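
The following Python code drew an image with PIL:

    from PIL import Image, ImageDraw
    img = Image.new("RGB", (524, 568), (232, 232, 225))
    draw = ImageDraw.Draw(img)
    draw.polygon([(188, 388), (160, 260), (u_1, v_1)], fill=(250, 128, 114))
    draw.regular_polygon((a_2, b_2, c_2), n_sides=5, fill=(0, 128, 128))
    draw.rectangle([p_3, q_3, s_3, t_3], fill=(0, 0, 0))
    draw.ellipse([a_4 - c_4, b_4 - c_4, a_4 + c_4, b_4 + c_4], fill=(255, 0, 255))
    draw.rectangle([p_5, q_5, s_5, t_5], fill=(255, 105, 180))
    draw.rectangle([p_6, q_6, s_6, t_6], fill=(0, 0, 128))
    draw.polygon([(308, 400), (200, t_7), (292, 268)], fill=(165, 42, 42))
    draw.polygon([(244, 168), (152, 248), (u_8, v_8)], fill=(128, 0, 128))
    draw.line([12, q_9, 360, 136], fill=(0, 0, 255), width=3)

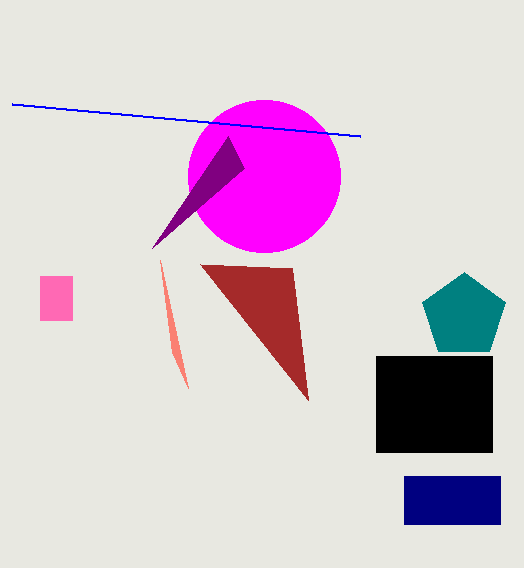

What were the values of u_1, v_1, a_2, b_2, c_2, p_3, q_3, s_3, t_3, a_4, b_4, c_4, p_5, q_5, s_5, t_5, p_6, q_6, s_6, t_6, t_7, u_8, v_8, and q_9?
u_1 = 172; v_1 = 352; a_2 = 464; b_2 = 316; c_2 = 44; p_3 = 376; q_3 = 356; s_3 = 492; t_3 = 452; a_4 = 264; b_4 = 176; c_4 = 76; p_5 = 40; q_5 = 276; s_5 = 72; t_5 = 320; p_6 = 404; q_6 = 476; s_6 = 500; t_6 = 524; t_7 = 264; u_8 = 228; v_8 = 136; q_9 = 104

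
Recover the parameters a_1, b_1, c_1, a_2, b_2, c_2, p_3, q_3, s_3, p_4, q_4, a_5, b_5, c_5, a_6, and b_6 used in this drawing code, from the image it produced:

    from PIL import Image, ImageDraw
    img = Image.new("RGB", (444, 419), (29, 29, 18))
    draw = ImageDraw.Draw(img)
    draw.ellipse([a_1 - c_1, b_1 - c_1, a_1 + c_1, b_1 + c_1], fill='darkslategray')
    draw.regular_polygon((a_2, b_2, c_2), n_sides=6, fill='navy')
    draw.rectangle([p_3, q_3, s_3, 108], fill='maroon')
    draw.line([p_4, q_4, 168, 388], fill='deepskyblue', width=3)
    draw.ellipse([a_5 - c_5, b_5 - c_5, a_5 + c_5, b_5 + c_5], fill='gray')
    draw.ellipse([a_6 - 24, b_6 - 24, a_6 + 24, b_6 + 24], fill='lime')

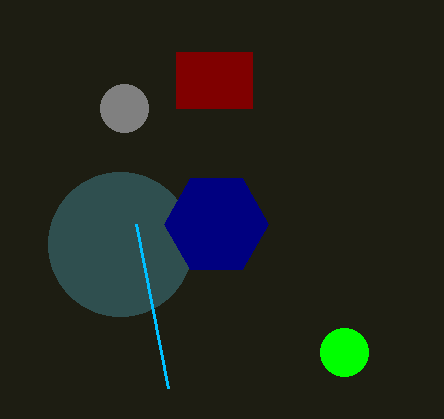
a_1 = 120
b_1 = 244
c_1 = 72
a_2 = 216
b_2 = 224
c_2 = 52
p_3 = 176
q_3 = 52
s_3 = 252
p_4 = 136
q_4 = 224
a_5 = 124
b_5 = 108
c_5 = 24
a_6 = 344
b_6 = 352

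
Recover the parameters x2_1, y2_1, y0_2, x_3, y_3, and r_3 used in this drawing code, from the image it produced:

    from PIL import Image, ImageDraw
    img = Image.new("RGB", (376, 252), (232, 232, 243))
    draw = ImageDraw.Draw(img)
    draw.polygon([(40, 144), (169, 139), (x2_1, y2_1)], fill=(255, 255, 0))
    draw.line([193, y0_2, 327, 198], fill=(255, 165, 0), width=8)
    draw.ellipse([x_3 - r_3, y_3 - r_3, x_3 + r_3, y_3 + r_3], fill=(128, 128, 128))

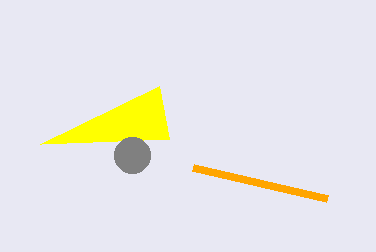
x2_1 = 159
y2_1 = 86
y0_2 = 167
x_3 = 132
y_3 = 155
r_3 = 18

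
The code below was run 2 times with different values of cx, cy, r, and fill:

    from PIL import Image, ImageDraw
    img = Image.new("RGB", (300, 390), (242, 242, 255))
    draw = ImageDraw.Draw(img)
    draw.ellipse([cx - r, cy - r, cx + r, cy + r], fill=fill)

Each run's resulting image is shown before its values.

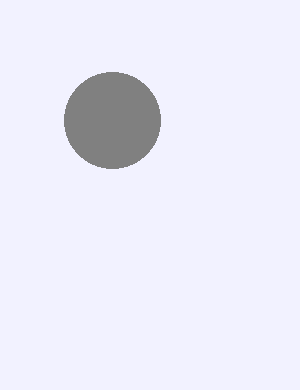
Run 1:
cx = 112, cy = 120, r = 48, fill = 'gray'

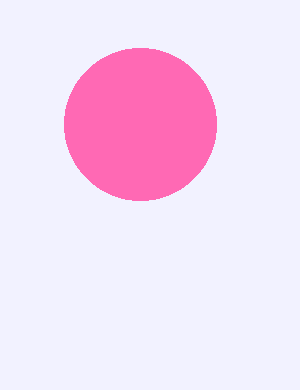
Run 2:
cx = 140, cy = 124, r = 76, fill = 'hotpink'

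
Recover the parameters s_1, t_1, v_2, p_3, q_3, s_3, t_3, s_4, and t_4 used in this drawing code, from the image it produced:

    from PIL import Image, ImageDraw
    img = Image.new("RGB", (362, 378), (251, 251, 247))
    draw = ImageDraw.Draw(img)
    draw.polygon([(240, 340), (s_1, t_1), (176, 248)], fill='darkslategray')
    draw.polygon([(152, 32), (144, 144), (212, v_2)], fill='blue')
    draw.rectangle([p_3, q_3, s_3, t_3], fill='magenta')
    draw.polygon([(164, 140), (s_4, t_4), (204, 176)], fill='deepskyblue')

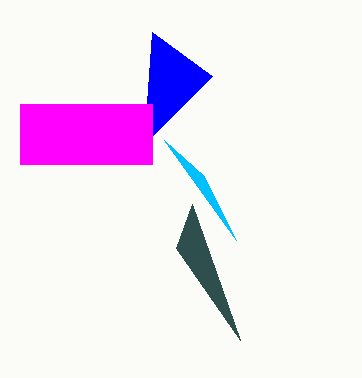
s_1 = 192
t_1 = 204
v_2 = 76
p_3 = 20
q_3 = 104
s_3 = 152
t_3 = 164
s_4 = 236
t_4 = 240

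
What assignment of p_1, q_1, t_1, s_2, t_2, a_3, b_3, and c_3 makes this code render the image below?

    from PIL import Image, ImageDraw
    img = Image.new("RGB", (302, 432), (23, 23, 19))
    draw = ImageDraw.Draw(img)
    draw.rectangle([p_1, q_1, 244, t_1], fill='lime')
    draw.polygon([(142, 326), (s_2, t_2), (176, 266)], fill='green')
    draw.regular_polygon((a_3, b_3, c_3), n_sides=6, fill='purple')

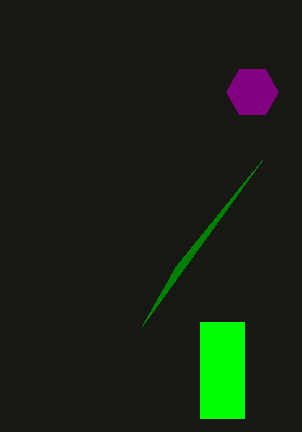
p_1 = 200; q_1 = 322; t_1 = 418; s_2 = 262; t_2 = 160; a_3 = 252; b_3 = 92; c_3 = 26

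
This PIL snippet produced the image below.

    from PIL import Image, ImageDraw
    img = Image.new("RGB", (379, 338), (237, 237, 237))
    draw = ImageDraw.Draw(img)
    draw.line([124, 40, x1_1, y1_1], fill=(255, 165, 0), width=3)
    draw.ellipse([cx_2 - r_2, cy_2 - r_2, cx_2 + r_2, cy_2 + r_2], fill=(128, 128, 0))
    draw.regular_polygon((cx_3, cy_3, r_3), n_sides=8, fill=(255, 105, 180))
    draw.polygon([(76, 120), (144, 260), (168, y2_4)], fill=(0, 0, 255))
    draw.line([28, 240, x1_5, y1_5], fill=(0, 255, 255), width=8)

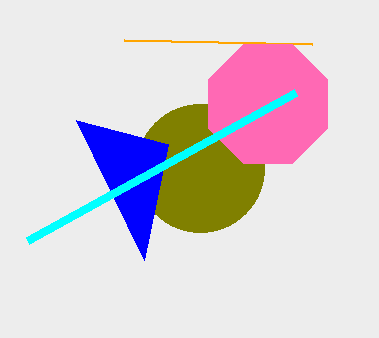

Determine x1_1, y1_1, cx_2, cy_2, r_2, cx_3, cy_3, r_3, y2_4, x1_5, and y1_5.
x1_1 = 312, y1_1 = 44, cx_2 = 200, cy_2 = 168, r_2 = 64, cx_3 = 268, cy_3 = 104, r_3 = 64, y2_4 = 144, x1_5 = 296, y1_5 = 92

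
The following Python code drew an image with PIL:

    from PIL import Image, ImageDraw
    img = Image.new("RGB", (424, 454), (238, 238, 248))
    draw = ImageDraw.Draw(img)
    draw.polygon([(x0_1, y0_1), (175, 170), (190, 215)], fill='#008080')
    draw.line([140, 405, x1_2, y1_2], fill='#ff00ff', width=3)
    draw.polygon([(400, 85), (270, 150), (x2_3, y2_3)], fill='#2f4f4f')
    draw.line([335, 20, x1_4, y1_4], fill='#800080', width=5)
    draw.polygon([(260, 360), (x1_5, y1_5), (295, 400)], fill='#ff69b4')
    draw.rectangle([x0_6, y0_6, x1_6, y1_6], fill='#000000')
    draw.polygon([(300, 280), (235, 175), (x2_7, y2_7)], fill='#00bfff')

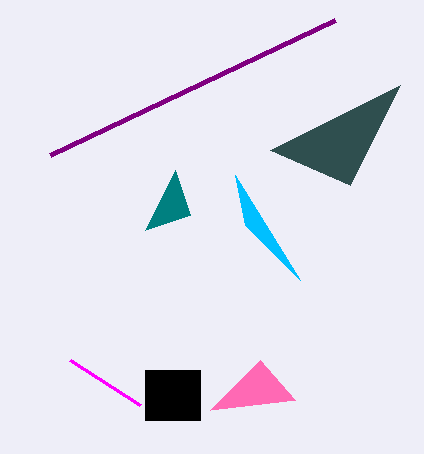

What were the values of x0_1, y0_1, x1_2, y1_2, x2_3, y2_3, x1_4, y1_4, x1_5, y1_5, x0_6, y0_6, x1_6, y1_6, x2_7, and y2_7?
x0_1 = 145, y0_1 = 230, x1_2 = 70, y1_2 = 360, x2_3 = 350, y2_3 = 185, x1_4 = 50, y1_4 = 155, x1_5 = 210, y1_5 = 410, x0_6 = 145, y0_6 = 370, x1_6 = 200, y1_6 = 420, x2_7 = 245, y2_7 = 225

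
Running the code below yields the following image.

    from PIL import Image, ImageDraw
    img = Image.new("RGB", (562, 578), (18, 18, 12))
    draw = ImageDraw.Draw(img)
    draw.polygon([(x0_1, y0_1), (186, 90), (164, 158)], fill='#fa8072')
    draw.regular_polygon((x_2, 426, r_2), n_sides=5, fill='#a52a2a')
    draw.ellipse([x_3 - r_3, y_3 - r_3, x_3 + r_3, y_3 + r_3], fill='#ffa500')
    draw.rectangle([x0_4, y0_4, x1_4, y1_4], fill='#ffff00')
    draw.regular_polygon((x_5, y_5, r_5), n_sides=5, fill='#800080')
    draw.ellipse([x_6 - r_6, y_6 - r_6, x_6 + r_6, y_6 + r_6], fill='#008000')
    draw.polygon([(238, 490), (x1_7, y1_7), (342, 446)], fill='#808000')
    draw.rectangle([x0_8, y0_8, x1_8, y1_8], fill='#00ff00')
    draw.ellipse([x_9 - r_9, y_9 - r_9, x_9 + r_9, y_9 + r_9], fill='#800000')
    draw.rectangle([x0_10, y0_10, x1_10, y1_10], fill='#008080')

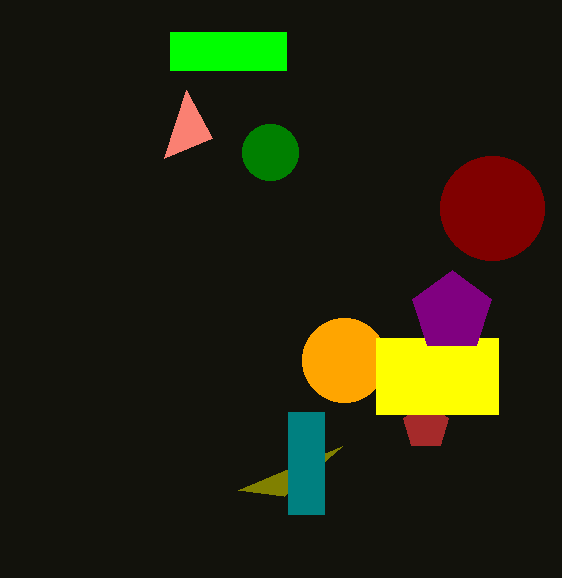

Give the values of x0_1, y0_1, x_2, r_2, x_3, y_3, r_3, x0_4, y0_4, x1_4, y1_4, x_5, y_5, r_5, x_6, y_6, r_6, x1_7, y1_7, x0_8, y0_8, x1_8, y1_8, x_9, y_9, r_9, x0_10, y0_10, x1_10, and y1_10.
x0_1 = 212
y0_1 = 138
x_2 = 426
r_2 = 24
x_3 = 344
y_3 = 360
r_3 = 42
x0_4 = 376
y0_4 = 338
x1_4 = 498
y1_4 = 414
x_5 = 452
y_5 = 312
r_5 = 42
x_6 = 270
y_6 = 152
r_6 = 28
x1_7 = 284
y1_7 = 496
x0_8 = 170
y0_8 = 32
x1_8 = 286
y1_8 = 70
x_9 = 492
y_9 = 208
r_9 = 52
x0_10 = 288
y0_10 = 412
x1_10 = 324
y1_10 = 514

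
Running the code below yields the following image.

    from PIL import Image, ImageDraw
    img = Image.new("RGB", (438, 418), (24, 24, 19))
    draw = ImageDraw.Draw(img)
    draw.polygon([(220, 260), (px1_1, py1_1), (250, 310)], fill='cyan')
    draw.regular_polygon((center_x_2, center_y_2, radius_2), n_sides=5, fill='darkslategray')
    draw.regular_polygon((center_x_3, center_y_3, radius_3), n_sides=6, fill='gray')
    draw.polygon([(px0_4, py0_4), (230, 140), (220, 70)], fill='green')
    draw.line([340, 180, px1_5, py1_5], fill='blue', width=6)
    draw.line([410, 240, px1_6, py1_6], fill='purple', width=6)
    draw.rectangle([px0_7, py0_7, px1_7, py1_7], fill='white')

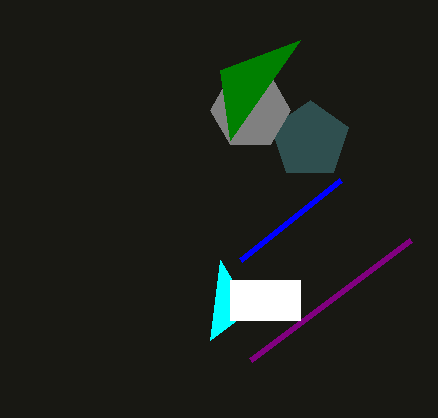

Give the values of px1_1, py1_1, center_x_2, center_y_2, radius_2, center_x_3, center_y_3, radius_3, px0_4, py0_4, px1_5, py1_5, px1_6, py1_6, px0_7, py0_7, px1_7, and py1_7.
px1_1 = 210
py1_1 = 340
center_x_2 = 310
center_y_2 = 140
radius_2 = 40
center_x_3 = 250
center_y_3 = 110
radius_3 = 40
px0_4 = 300
py0_4 = 40
px1_5 = 240
py1_5 = 260
px1_6 = 250
py1_6 = 360
px0_7 = 230
py0_7 = 280
px1_7 = 300
py1_7 = 320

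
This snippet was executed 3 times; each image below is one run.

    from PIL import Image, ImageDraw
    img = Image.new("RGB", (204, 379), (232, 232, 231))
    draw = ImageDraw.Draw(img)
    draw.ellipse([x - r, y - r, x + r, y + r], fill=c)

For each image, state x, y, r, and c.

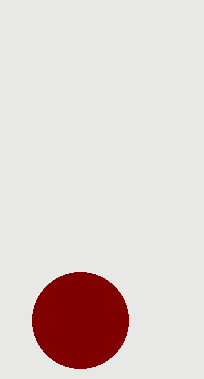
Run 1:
x = 80, y = 320, r = 48, c = 'maroon'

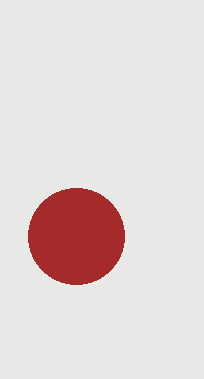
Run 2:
x = 76, y = 236, r = 48, c = 'brown'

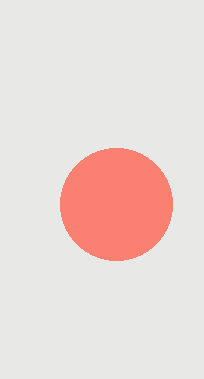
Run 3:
x = 116; y = 204; r = 56; c = 'salmon'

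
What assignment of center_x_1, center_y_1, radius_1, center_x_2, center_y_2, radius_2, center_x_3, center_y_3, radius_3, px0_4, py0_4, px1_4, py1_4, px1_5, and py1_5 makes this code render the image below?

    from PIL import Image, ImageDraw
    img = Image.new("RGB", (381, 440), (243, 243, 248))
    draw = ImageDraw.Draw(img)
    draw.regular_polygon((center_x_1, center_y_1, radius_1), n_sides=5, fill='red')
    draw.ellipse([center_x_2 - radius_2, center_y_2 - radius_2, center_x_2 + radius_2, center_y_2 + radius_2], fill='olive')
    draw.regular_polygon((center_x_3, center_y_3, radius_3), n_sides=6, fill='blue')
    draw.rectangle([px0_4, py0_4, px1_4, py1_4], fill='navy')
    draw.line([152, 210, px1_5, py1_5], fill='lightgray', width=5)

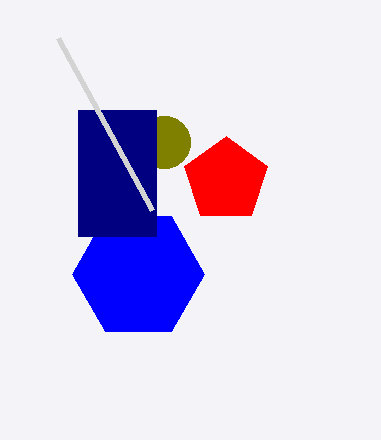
center_x_1 = 226
center_y_1 = 180
radius_1 = 44
center_x_2 = 164
center_y_2 = 142
radius_2 = 26
center_x_3 = 138
center_y_3 = 274
radius_3 = 66
px0_4 = 78
py0_4 = 110
px1_4 = 156
py1_4 = 236
px1_5 = 58
py1_5 = 38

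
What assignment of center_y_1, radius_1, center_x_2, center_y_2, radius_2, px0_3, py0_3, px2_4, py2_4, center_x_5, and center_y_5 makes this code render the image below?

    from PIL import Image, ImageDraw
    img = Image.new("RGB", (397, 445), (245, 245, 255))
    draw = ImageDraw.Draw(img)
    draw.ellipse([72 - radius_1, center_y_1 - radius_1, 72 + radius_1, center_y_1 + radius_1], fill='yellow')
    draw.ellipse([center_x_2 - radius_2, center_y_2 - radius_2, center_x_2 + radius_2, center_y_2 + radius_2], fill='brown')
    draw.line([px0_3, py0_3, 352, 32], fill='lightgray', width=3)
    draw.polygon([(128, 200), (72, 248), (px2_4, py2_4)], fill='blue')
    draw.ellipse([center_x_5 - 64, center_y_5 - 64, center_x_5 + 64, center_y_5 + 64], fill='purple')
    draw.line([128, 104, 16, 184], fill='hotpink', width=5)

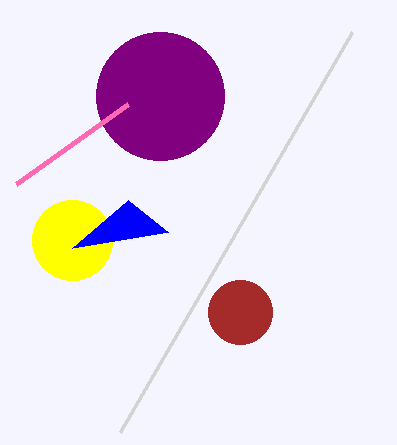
center_y_1 = 240
radius_1 = 40
center_x_2 = 240
center_y_2 = 312
radius_2 = 32
px0_3 = 120
py0_3 = 432
px2_4 = 168
py2_4 = 232
center_x_5 = 160
center_y_5 = 96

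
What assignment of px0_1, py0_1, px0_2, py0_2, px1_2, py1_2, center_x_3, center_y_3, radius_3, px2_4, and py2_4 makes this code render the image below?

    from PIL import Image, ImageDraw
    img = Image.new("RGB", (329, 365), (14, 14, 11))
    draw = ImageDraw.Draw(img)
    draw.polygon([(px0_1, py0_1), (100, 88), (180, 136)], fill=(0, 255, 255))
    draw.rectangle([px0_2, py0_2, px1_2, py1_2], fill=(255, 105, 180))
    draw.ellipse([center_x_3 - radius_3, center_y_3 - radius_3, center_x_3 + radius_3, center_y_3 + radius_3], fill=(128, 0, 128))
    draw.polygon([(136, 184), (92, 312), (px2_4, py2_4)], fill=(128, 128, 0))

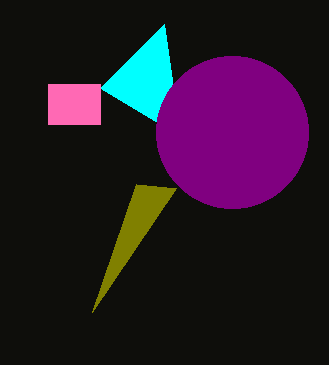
px0_1 = 164; py0_1 = 24; px0_2 = 48; py0_2 = 84; px1_2 = 100; py1_2 = 124; center_x_3 = 232; center_y_3 = 132; radius_3 = 76; px2_4 = 176; py2_4 = 188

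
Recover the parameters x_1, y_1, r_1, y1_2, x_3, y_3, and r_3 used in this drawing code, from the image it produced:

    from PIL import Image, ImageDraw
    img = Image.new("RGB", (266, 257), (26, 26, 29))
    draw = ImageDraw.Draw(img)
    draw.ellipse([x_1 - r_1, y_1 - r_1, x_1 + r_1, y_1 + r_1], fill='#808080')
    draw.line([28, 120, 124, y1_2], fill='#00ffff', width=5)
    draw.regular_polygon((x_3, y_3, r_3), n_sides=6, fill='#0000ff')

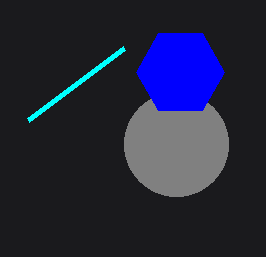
x_1 = 176, y_1 = 144, r_1 = 52, y1_2 = 48, x_3 = 180, y_3 = 72, r_3 = 44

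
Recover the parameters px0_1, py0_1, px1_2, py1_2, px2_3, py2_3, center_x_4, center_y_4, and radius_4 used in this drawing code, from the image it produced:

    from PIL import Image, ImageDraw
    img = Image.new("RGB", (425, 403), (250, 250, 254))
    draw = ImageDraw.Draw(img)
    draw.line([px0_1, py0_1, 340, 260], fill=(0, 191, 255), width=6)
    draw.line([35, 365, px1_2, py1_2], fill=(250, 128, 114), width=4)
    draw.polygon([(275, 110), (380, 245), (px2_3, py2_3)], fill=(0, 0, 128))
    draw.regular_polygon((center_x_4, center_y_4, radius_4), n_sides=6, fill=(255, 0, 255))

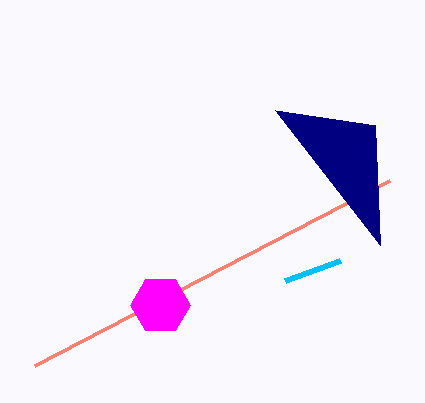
px0_1 = 285
py0_1 = 280
px1_2 = 390
py1_2 = 180
px2_3 = 375
py2_3 = 125
center_x_4 = 160
center_y_4 = 305
radius_4 = 30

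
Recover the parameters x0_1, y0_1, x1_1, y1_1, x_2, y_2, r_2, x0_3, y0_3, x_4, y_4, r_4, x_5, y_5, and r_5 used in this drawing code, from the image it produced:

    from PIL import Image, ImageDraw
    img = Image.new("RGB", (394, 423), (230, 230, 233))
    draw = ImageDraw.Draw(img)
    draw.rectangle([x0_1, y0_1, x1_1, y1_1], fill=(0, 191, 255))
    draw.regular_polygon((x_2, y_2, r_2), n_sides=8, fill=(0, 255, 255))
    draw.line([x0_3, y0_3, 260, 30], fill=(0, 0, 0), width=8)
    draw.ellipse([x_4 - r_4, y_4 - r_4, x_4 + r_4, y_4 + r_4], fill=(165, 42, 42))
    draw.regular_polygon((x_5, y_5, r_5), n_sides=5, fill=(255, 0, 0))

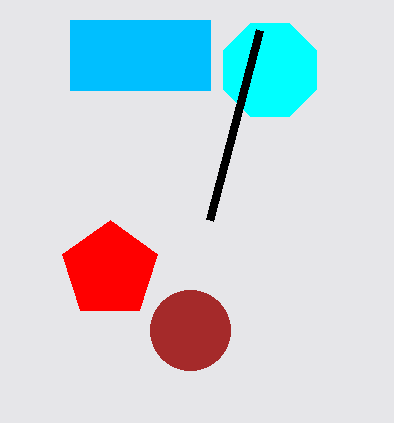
x0_1 = 70
y0_1 = 20
x1_1 = 210
y1_1 = 90
x_2 = 270
y_2 = 70
r_2 = 50
x0_3 = 210
y0_3 = 220
x_4 = 190
y_4 = 330
r_4 = 40
x_5 = 110
y_5 = 270
r_5 = 50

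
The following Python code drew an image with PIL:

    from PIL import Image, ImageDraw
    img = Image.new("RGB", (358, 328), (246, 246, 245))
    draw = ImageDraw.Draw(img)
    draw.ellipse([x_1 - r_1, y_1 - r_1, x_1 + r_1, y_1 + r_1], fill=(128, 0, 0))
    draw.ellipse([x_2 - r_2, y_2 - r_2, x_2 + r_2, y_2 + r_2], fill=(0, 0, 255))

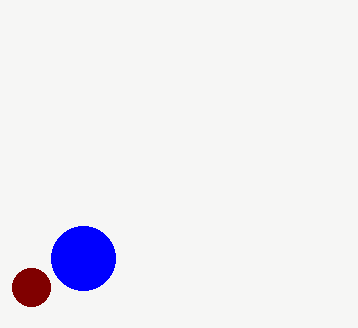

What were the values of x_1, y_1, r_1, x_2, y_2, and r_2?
x_1 = 31, y_1 = 287, r_1 = 19, x_2 = 83, y_2 = 258, r_2 = 32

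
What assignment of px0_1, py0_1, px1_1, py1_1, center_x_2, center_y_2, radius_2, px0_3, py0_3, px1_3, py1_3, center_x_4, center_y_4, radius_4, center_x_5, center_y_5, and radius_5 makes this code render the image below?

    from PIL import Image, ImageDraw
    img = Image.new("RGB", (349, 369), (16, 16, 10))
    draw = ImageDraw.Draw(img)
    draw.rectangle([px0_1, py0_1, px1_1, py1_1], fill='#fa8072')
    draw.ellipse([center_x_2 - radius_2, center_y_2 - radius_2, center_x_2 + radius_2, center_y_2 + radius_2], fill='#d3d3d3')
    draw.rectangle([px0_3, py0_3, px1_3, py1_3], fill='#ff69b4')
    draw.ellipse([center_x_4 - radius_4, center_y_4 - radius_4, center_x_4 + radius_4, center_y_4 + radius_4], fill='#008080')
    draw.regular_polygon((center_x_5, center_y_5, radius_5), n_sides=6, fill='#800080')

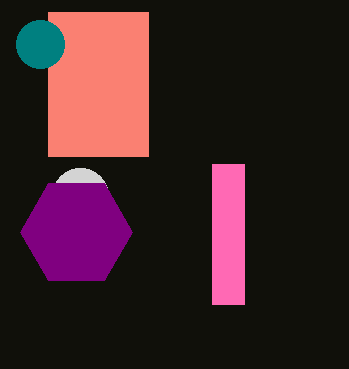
px0_1 = 48; py0_1 = 12; px1_1 = 148; py1_1 = 156; center_x_2 = 80; center_y_2 = 196; radius_2 = 28; px0_3 = 212; py0_3 = 164; px1_3 = 244; py1_3 = 304; center_x_4 = 40; center_y_4 = 44; radius_4 = 24; center_x_5 = 76; center_y_5 = 232; radius_5 = 56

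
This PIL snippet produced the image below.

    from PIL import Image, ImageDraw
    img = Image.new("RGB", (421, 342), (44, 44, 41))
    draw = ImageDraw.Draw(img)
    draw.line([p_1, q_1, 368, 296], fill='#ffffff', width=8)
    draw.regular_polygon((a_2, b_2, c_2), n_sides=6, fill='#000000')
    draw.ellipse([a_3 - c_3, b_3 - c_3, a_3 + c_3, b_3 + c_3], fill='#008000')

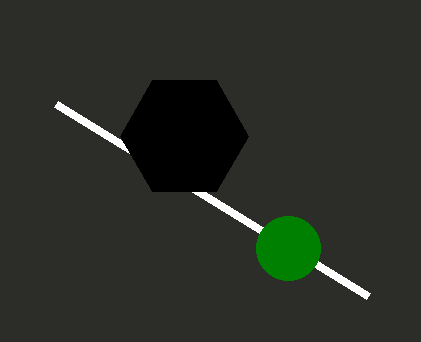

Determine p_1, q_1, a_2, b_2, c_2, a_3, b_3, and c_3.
p_1 = 56, q_1 = 104, a_2 = 184, b_2 = 136, c_2 = 64, a_3 = 288, b_3 = 248, c_3 = 32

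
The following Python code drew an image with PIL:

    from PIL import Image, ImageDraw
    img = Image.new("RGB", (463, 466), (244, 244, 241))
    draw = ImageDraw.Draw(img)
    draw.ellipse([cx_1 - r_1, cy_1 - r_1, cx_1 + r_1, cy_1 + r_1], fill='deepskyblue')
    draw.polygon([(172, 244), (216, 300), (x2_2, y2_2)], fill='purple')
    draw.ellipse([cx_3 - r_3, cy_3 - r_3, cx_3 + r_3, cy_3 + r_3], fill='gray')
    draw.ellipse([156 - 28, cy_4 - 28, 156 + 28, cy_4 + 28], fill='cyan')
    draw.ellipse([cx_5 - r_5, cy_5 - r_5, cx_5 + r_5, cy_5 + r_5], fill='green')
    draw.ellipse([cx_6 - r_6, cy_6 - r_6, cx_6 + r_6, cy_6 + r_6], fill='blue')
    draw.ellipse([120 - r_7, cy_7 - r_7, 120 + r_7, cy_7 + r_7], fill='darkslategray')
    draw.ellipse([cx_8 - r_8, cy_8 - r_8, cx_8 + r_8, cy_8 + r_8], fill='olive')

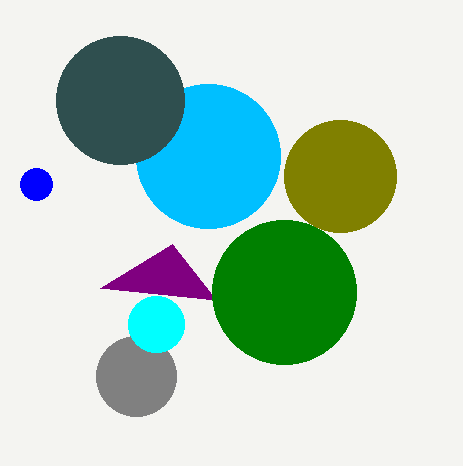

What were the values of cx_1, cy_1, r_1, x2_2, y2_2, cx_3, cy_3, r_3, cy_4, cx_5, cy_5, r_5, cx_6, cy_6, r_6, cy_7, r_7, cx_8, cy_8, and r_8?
cx_1 = 208; cy_1 = 156; r_1 = 72; x2_2 = 100; y2_2 = 288; cx_3 = 136; cy_3 = 376; r_3 = 40; cy_4 = 324; cx_5 = 284; cy_5 = 292; r_5 = 72; cx_6 = 36; cy_6 = 184; r_6 = 16; cy_7 = 100; r_7 = 64; cx_8 = 340; cy_8 = 176; r_8 = 56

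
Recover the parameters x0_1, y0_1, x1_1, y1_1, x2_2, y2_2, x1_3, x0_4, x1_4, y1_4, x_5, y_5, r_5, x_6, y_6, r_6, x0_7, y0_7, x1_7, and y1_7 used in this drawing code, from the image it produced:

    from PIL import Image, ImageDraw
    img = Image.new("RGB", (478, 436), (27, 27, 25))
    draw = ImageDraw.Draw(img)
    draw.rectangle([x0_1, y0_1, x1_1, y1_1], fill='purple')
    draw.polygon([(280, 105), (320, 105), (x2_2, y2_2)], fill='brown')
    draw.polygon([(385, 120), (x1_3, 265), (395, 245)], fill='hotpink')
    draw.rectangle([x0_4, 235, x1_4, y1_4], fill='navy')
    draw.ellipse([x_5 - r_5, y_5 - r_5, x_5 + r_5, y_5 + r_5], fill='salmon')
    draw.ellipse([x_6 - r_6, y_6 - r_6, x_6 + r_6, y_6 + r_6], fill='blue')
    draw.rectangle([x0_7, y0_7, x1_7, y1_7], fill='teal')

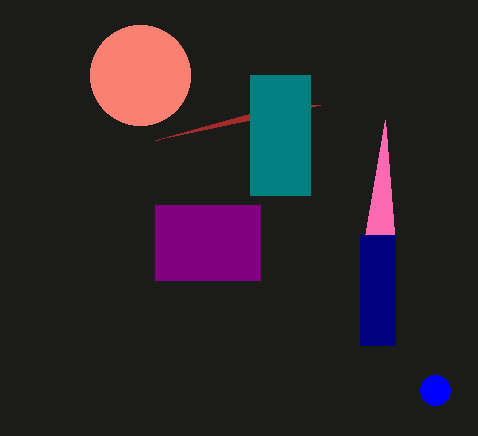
x0_1 = 155
y0_1 = 205
x1_1 = 260
y1_1 = 280
x2_2 = 155
y2_2 = 140
x1_3 = 360
x0_4 = 360
x1_4 = 395
y1_4 = 345
x_5 = 140
y_5 = 75
r_5 = 50
x_6 = 435
y_6 = 390
r_6 = 15
x0_7 = 250
y0_7 = 75
x1_7 = 310
y1_7 = 195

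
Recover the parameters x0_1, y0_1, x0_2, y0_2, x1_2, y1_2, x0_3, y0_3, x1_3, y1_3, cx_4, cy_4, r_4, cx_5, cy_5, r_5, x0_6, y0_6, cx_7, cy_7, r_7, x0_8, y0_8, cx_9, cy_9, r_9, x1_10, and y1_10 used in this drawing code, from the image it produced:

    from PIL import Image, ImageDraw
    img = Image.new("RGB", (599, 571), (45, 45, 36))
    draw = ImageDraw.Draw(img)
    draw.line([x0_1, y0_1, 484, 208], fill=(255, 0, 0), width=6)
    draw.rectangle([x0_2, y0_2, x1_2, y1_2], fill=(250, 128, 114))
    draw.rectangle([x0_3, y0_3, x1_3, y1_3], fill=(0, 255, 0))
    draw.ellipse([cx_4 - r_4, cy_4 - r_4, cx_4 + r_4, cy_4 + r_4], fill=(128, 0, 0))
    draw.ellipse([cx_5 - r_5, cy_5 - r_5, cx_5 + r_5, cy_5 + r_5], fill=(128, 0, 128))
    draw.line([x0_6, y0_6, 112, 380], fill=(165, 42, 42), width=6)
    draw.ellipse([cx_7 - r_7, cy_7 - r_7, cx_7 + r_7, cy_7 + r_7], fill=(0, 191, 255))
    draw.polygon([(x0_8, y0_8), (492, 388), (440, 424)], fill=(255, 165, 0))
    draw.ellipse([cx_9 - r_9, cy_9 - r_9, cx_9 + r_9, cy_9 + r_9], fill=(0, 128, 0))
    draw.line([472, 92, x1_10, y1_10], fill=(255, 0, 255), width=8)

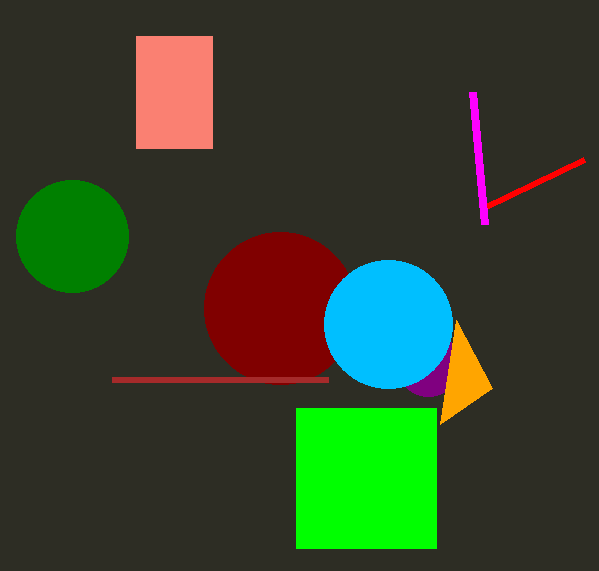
x0_1 = 584; y0_1 = 160; x0_2 = 136; y0_2 = 36; x1_2 = 212; y1_2 = 148; x0_3 = 296; y0_3 = 408; x1_3 = 436; y1_3 = 548; cx_4 = 280; cy_4 = 308; r_4 = 76; cx_5 = 428; cy_5 = 364; r_5 = 32; x0_6 = 328; y0_6 = 380; cx_7 = 388; cy_7 = 324; r_7 = 64; x0_8 = 456; y0_8 = 320; cx_9 = 72; cy_9 = 236; r_9 = 56; x1_10 = 484; y1_10 = 224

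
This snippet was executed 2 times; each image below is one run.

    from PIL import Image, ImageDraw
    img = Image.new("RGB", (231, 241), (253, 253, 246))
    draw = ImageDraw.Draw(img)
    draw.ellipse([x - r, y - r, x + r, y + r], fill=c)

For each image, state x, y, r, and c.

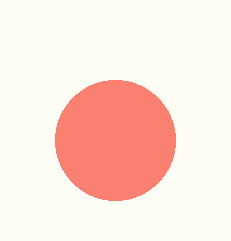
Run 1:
x = 115
y = 140
r = 60
c = 'salmon'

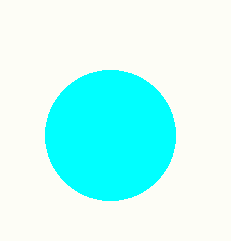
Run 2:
x = 110, y = 135, r = 65, c = 'cyan'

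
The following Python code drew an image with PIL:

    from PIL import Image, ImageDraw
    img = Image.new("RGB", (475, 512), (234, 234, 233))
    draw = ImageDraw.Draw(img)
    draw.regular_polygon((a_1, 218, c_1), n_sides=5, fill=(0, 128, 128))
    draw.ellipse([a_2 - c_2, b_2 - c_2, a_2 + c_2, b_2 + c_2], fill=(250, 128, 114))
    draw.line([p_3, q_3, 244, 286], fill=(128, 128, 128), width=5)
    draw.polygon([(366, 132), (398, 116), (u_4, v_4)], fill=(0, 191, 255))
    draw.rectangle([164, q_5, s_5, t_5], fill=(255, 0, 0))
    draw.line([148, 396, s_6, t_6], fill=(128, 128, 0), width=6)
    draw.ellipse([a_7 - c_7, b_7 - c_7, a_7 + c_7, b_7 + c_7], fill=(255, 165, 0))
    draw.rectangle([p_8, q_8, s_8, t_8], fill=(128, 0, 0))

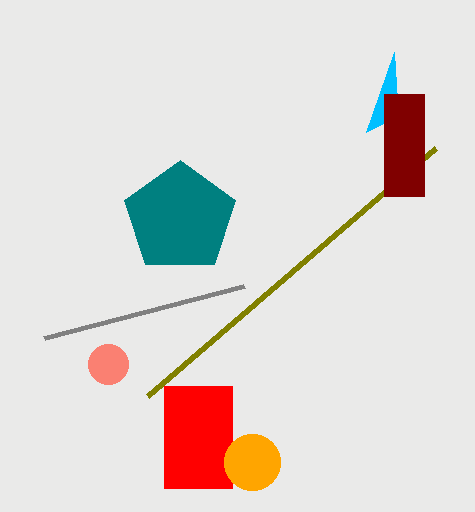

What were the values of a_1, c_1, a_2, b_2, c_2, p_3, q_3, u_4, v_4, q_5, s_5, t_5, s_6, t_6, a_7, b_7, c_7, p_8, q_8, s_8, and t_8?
a_1 = 180
c_1 = 58
a_2 = 108
b_2 = 364
c_2 = 20
p_3 = 44
q_3 = 338
u_4 = 394
v_4 = 52
q_5 = 386
s_5 = 232
t_5 = 488
s_6 = 436
t_6 = 148
a_7 = 252
b_7 = 462
c_7 = 28
p_8 = 384
q_8 = 94
s_8 = 424
t_8 = 196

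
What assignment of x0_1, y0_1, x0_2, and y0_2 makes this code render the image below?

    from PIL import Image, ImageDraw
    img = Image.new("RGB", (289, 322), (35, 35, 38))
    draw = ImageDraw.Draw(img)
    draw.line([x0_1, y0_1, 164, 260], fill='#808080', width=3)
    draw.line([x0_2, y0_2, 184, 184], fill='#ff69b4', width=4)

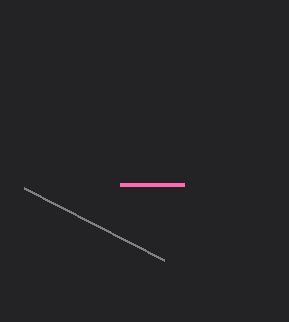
x0_1 = 24
y0_1 = 188
x0_2 = 120
y0_2 = 184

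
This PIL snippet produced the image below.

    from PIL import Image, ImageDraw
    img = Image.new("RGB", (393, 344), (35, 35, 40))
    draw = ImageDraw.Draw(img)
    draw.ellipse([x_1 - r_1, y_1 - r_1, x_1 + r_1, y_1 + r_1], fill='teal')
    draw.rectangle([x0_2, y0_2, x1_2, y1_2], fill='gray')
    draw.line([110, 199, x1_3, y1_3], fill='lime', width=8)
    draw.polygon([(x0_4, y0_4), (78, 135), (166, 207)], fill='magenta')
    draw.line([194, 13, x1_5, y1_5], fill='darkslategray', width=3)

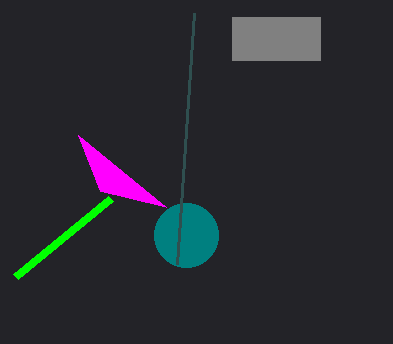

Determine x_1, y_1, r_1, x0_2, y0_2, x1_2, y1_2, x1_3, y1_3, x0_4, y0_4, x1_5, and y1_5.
x_1 = 186; y_1 = 235; r_1 = 32; x0_2 = 232; y0_2 = 17; x1_2 = 320; y1_2 = 60; x1_3 = 15; y1_3 = 277; x0_4 = 100; y0_4 = 191; x1_5 = 177; y1_5 = 264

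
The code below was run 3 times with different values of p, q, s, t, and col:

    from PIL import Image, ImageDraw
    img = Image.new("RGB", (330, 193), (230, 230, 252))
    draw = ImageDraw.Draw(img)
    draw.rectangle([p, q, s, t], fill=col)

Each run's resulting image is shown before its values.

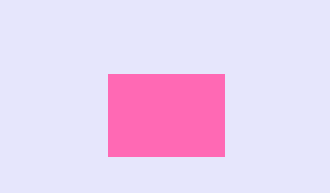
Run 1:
p = 108; q = 74; s = 224; t = 156; col = 'hotpink'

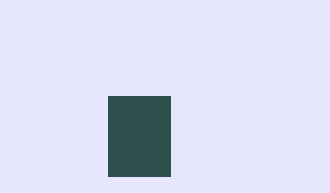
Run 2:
p = 108
q = 96
s = 170
t = 176
col = 'darkslategray'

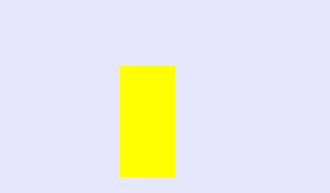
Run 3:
p = 120; q = 66; s = 174; t = 176; col = 'yellow'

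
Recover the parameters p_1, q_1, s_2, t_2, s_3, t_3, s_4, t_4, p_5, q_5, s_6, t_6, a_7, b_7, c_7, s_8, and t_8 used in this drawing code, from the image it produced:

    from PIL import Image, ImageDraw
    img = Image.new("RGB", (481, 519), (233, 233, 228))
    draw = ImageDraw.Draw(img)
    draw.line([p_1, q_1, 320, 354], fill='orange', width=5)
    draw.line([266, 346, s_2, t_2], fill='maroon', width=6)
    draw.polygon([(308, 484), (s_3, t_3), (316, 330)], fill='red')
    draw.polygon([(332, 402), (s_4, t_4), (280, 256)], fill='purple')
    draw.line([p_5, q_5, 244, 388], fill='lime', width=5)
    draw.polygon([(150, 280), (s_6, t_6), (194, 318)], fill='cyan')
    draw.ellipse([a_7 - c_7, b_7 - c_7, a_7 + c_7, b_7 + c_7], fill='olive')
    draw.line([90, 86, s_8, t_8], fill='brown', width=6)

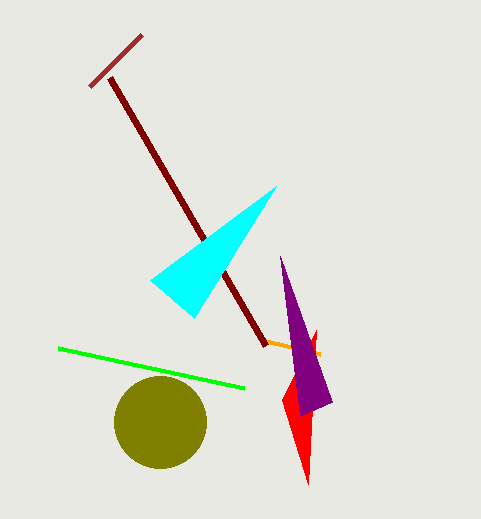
p_1 = 262
q_1 = 340
s_2 = 110
t_2 = 78
s_3 = 282
t_3 = 400
s_4 = 300
t_4 = 416
p_5 = 58
q_5 = 348
s_6 = 276
t_6 = 186
a_7 = 160
b_7 = 422
c_7 = 46
s_8 = 142
t_8 = 34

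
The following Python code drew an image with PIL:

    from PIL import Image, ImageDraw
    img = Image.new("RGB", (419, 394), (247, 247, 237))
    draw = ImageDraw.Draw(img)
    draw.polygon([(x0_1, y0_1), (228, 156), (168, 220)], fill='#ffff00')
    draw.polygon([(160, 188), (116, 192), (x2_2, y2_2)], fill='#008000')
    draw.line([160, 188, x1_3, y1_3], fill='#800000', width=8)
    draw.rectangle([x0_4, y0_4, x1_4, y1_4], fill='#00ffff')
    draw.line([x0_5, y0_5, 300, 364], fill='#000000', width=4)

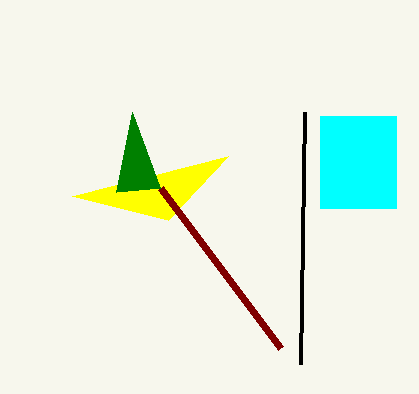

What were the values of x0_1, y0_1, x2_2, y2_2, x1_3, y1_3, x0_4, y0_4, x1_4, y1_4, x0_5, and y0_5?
x0_1 = 72; y0_1 = 196; x2_2 = 132; y2_2 = 112; x1_3 = 280; y1_3 = 348; x0_4 = 320; y0_4 = 116; x1_4 = 396; y1_4 = 208; x0_5 = 304; y0_5 = 112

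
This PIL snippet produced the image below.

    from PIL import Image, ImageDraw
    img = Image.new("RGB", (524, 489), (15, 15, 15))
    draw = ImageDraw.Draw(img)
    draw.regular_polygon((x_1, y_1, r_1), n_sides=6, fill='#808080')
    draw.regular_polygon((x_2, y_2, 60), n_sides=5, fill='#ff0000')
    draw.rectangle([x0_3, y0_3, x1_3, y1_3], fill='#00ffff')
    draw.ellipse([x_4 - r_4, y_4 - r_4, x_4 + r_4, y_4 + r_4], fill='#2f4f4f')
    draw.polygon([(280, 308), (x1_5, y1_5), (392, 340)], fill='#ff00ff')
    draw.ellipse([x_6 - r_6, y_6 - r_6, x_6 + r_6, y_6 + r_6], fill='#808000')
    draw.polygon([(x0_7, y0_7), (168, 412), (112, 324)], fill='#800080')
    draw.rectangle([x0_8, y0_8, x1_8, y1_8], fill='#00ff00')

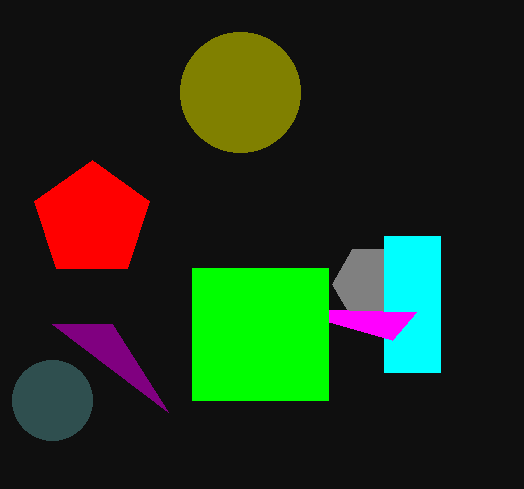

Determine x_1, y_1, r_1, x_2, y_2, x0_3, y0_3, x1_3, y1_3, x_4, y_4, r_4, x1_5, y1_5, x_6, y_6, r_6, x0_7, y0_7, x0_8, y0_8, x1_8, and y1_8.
x_1 = 372
y_1 = 284
r_1 = 40
x_2 = 92
y_2 = 220
x0_3 = 384
y0_3 = 236
x1_3 = 440
y1_3 = 372
x_4 = 52
y_4 = 400
r_4 = 40
x1_5 = 416
y1_5 = 312
x_6 = 240
y_6 = 92
r_6 = 60
x0_7 = 52
y0_7 = 324
x0_8 = 192
y0_8 = 268
x1_8 = 328
y1_8 = 400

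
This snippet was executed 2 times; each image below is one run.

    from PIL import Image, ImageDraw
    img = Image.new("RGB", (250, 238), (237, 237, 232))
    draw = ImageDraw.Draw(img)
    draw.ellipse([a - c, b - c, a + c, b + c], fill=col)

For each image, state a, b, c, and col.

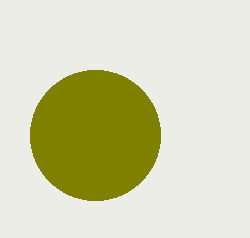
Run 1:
a = 95, b = 135, c = 65, col = 'olive'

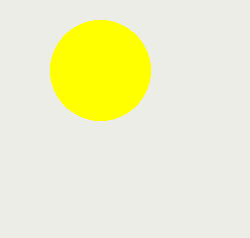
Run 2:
a = 100; b = 70; c = 50; col = 'yellow'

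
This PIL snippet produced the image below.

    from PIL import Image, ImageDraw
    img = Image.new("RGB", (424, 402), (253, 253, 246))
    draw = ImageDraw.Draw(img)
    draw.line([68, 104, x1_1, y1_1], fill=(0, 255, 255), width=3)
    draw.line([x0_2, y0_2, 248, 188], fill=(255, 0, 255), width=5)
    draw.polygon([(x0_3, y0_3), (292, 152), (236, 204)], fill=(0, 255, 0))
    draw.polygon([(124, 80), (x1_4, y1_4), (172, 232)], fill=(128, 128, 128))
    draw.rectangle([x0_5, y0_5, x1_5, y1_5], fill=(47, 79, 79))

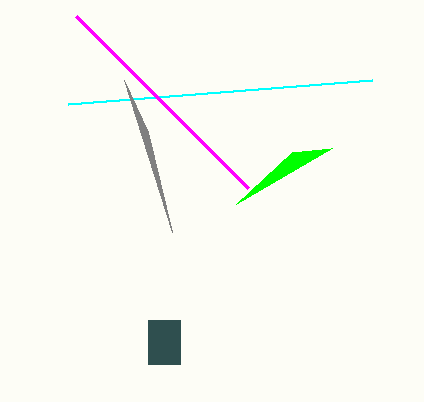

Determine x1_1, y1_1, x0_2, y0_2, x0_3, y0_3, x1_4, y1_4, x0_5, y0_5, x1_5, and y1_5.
x1_1 = 372
y1_1 = 80
x0_2 = 76
y0_2 = 16
x0_3 = 332
y0_3 = 148
x1_4 = 148
y1_4 = 132
x0_5 = 148
y0_5 = 320
x1_5 = 180
y1_5 = 364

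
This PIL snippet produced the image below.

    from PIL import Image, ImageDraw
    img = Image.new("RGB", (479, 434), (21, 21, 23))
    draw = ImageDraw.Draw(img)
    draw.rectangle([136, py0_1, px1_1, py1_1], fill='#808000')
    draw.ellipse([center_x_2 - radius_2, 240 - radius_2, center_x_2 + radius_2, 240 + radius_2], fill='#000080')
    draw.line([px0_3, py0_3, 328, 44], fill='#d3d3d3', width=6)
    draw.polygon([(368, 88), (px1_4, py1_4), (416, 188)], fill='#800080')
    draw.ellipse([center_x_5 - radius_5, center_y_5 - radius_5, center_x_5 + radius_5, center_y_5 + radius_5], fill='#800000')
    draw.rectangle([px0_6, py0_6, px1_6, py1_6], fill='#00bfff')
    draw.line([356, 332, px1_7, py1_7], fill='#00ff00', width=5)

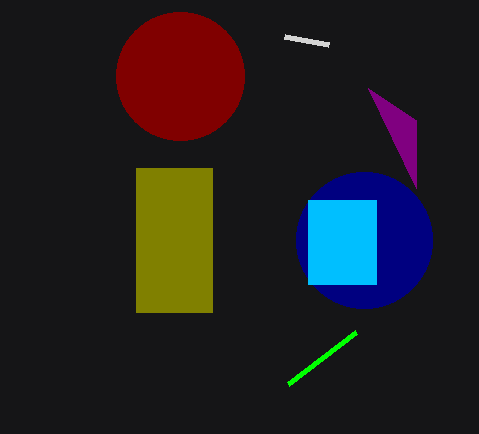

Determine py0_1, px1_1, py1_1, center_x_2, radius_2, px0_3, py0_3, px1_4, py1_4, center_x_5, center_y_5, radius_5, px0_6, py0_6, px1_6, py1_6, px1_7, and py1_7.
py0_1 = 168
px1_1 = 212
py1_1 = 312
center_x_2 = 364
radius_2 = 68
px0_3 = 284
py0_3 = 36
px1_4 = 416
py1_4 = 120
center_x_5 = 180
center_y_5 = 76
radius_5 = 64
px0_6 = 308
py0_6 = 200
px1_6 = 376
py1_6 = 284
px1_7 = 288
py1_7 = 384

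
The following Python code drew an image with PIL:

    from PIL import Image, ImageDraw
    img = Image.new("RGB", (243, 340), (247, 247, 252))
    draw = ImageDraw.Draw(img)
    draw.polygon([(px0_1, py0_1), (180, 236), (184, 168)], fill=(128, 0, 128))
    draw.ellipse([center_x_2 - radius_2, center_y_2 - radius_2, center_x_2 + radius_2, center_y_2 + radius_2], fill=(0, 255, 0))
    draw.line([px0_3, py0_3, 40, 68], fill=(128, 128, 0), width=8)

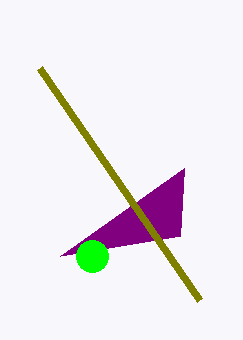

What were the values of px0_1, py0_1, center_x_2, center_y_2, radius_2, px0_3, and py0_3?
px0_1 = 60
py0_1 = 256
center_x_2 = 92
center_y_2 = 256
radius_2 = 16
px0_3 = 200
py0_3 = 300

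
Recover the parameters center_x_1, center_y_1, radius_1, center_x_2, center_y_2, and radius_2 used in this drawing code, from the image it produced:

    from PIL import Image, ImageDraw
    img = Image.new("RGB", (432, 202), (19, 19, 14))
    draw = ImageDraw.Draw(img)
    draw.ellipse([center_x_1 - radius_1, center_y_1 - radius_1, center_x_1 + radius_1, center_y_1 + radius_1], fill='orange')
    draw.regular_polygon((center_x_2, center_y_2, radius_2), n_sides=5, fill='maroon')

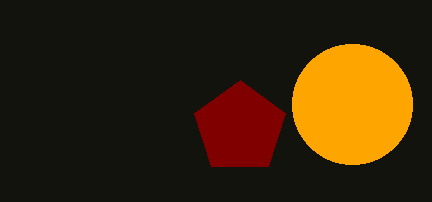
center_x_1 = 352; center_y_1 = 104; radius_1 = 60; center_x_2 = 240; center_y_2 = 128; radius_2 = 48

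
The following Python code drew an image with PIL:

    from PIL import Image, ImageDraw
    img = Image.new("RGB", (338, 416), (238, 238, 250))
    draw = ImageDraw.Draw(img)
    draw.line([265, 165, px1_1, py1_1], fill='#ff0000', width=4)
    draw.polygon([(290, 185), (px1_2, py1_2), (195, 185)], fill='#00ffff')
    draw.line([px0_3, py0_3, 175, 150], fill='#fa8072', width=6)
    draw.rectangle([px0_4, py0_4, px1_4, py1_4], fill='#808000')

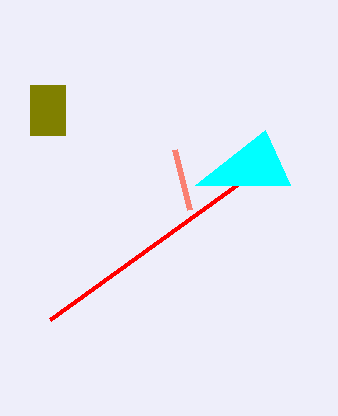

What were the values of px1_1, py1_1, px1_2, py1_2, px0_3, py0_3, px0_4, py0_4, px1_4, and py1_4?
px1_1 = 50, py1_1 = 320, px1_2 = 265, py1_2 = 130, px0_3 = 190, py0_3 = 210, px0_4 = 30, py0_4 = 85, px1_4 = 65, py1_4 = 135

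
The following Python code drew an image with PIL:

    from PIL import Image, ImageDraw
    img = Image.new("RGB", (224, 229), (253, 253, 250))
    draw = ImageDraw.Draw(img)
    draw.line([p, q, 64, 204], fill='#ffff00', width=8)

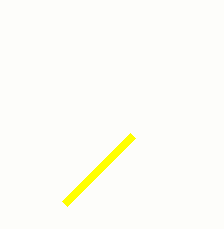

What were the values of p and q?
p = 132, q = 136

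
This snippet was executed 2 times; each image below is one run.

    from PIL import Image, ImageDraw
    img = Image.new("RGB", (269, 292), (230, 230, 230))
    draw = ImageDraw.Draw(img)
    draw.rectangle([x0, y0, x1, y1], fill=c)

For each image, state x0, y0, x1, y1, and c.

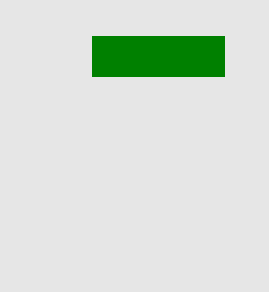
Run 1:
x0 = 92; y0 = 36; x1 = 224; y1 = 76; c = 'green'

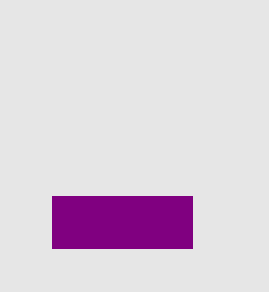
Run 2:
x0 = 52, y0 = 196, x1 = 192, y1 = 248, c = 'purple'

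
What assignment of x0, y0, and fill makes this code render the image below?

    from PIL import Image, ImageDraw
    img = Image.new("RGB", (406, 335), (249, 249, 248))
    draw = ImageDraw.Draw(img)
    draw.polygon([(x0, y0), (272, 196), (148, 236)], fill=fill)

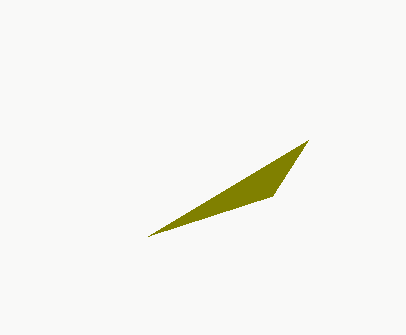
x0 = 308; y0 = 140; fill = 'olive'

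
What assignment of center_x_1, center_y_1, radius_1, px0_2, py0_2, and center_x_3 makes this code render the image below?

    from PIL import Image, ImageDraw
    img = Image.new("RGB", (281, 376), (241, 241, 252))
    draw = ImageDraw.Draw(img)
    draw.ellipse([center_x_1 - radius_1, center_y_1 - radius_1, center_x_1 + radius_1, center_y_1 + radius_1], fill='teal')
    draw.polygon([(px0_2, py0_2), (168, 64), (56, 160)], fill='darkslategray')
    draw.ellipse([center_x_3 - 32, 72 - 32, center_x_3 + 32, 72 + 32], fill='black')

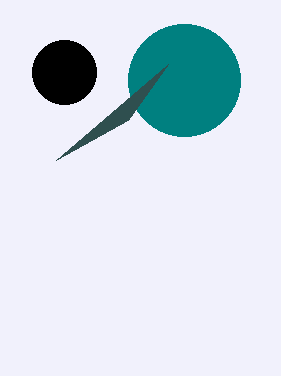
center_x_1 = 184; center_y_1 = 80; radius_1 = 56; px0_2 = 128; py0_2 = 120; center_x_3 = 64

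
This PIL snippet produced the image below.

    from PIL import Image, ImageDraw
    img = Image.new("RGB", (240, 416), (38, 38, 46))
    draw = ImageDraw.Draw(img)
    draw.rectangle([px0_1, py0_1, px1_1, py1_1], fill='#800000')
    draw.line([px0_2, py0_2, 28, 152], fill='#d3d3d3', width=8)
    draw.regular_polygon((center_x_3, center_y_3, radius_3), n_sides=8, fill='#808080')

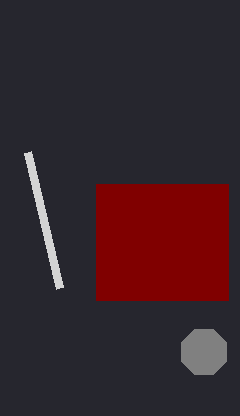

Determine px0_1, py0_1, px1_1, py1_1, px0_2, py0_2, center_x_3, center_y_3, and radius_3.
px0_1 = 96; py0_1 = 184; px1_1 = 228; py1_1 = 300; px0_2 = 60; py0_2 = 288; center_x_3 = 204; center_y_3 = 352; radius_3 = 24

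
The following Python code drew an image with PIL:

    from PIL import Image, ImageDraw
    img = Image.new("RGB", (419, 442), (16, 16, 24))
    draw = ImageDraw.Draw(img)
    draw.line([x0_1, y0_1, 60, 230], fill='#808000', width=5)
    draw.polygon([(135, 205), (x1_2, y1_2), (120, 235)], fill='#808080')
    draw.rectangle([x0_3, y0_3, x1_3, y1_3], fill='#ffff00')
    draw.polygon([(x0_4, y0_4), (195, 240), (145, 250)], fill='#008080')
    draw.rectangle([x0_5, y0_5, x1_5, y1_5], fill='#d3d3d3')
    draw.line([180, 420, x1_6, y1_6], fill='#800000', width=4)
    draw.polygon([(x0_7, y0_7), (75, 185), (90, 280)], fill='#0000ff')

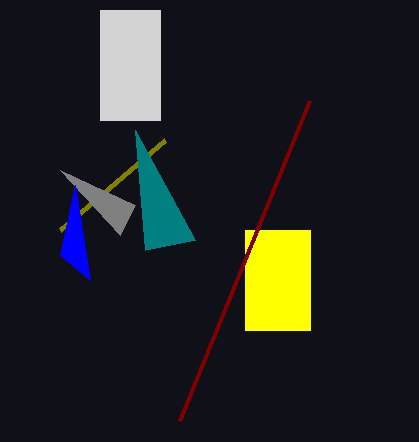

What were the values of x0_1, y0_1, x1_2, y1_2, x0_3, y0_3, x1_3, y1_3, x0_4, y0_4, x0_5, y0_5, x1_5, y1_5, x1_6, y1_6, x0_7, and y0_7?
x0_1 = 165
y0_1 = 140
x1_2 = 60
y1_2 = 170
x0_3 = 245
y0_3 = 230
x1_3 = 310
y1_3 = 330
x0_4 = 135
y0_4 = 130
x0_5 = 100
y0_5 = 10
x1_5 = 160
y1_5 = 120
x1_6 = 310
y1_6 = 100
x0_7 = 60
y0_7 = 255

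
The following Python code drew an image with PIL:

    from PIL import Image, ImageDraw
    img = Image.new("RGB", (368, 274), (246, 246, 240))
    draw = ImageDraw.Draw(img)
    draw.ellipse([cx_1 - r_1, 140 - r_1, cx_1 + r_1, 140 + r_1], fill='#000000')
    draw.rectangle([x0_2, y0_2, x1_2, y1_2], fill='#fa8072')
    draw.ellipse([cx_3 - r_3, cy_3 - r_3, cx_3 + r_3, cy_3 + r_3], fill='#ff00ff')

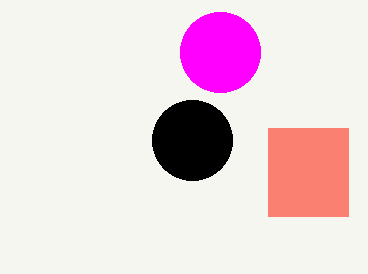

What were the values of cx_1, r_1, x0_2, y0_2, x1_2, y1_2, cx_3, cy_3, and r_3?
cx_1 = 192
r_1 = 40
x0_2 = 268
y0_2 = 128
x1_2 = 348
y1_2 = 216
cx_3 = 220
cy_3 = 52
r_3 = 40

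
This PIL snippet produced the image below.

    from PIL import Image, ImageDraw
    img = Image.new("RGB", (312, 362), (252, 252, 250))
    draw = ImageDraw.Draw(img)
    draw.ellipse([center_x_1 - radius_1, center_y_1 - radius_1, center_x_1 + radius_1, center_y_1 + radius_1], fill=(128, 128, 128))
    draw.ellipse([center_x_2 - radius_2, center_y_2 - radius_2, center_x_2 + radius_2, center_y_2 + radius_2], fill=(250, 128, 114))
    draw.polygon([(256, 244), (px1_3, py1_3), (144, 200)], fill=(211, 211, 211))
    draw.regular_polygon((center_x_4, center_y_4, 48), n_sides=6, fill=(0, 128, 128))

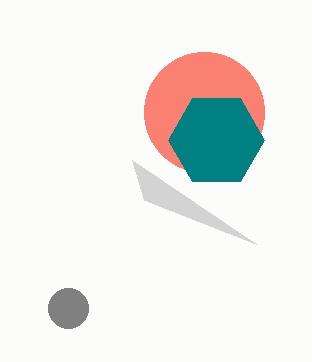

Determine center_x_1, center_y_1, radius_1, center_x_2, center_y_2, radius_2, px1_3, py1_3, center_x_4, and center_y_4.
center_x_1 = 68; center_y_1 = 308; radius_1 = 20; center_x_2 = 204; center_y_2 = 112; radius_2 = 60; px1_3 = 132; py1_3 = 160; center_x_4 = 216; center_y_4 = 140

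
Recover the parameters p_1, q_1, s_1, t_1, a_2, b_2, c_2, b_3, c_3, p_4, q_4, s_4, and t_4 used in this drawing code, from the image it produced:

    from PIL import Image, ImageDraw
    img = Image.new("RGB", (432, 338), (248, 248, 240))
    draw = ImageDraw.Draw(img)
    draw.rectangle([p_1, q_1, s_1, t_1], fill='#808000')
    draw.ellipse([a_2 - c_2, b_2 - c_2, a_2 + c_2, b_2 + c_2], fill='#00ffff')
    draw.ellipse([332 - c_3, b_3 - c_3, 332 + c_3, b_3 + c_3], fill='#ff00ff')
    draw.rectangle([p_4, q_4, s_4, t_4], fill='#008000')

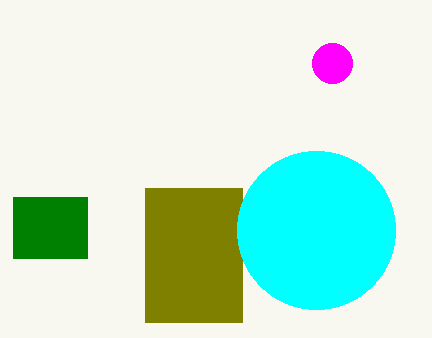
p_1 = 145; q_1 = 188; s_1 = 242; t_1 = 322; a_2 = 316; b_2 = 230; c_2 = 79; b_3 = 63; c_3 = 20; p_4 = 13; q_4 = 197; s_4 = 87; t_4 = 258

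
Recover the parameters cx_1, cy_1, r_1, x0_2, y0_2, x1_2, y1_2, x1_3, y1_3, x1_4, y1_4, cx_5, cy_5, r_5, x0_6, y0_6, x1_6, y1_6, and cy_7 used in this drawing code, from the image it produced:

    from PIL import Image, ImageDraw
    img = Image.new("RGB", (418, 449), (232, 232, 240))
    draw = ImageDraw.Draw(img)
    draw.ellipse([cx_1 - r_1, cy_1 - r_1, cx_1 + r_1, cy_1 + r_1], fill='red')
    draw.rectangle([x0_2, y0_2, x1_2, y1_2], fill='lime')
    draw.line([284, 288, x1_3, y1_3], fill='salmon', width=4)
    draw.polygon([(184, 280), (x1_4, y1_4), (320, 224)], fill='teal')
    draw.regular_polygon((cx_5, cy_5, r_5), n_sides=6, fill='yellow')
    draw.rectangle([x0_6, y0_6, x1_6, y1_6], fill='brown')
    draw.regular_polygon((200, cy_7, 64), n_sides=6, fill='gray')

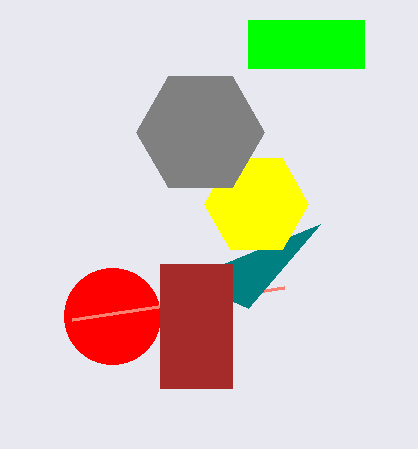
cx_1 = 112, cy_1 = 316, r_1 = 48, x0_2 = 248, y0_2 = 20, x1_2 = 364, y1_2 = 68, x1_3 = 72, y1_3 = 320, x1_4 = 248, y1_4 = 308, cx_5 = 256, cy_5 = 204, r_5 = 52, x0_6 = 160, y0_6 = 264, x1_6 = 232, y1_6 = 388, cy_7 = 132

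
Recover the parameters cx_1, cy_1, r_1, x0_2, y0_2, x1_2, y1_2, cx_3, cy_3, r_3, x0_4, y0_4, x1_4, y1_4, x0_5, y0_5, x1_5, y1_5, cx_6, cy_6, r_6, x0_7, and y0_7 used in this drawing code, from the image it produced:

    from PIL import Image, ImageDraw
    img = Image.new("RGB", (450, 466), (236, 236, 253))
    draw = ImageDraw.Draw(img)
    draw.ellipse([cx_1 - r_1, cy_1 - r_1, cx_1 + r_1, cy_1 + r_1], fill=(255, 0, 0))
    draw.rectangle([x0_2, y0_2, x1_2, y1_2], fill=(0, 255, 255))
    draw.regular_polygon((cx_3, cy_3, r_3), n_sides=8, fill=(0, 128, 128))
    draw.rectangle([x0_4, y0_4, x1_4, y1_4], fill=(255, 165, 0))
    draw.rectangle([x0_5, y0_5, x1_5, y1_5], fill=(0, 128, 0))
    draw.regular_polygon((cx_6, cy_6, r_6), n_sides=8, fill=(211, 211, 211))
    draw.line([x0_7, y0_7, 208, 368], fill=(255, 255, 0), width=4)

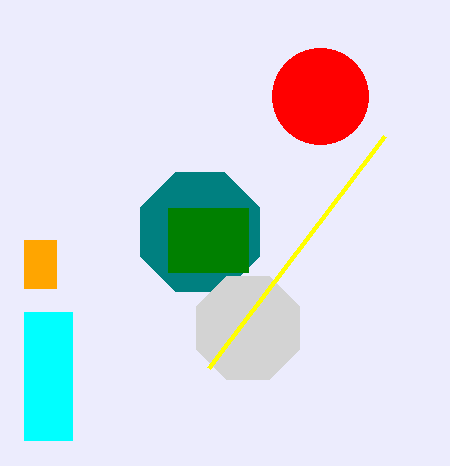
cx_1 = 320; cy_1 = 96; r_1 = 48; x0_2 = 24; y0_2 = 312; x1_2 = 72; y1_2 = 440; cx_3 = 200; cy_3 = 232; r_3 = 64; x0_4 = 24; y0_4 = 240; x1_4 = 56; y1_4 = 288; x0_5 = 168; y0_5 = 208; x1_5 = 248; y1_5 = 272; cx_6 = 248; cy_6 = 328; r_6 = 56; x0_7 = 384; y0_7 = 136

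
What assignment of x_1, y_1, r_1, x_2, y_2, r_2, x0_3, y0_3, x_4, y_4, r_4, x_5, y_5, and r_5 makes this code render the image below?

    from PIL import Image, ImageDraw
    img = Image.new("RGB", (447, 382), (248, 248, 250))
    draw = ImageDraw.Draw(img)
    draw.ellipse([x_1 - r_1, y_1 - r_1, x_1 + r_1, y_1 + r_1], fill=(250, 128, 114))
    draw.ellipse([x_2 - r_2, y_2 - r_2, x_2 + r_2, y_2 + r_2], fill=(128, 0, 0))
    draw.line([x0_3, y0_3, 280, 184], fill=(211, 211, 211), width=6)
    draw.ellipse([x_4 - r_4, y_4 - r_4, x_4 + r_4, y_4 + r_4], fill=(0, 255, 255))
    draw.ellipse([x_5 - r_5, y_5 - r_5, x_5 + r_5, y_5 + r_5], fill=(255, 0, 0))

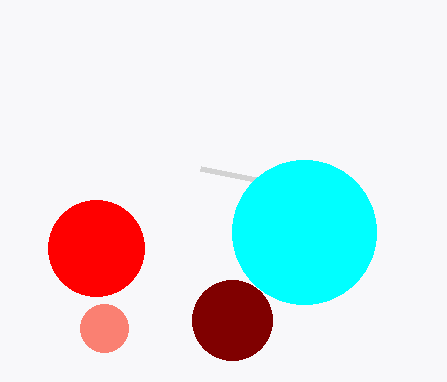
x_1 = 104; y_1 = 328; r_1 = 24; x_2 = 232; y_2 = 320; r_2 = 40; x0_3 = 200; y0_3 = 168; x_4 = 304; y_4 = 232; r_4 = 72; x_5 = 96; y_5 = 248; r_5 = 48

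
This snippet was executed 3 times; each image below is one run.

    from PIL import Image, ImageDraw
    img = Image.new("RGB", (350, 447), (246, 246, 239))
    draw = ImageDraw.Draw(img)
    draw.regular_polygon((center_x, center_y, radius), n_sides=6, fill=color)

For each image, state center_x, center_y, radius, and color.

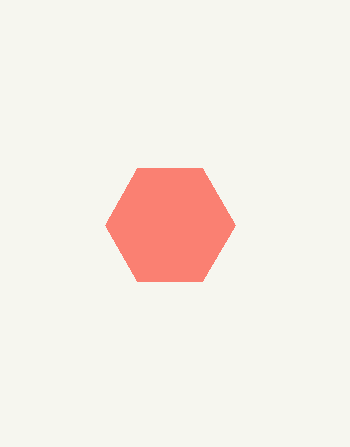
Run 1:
center_x = 170, center_y = 225, radius = 65, color = 'salmon'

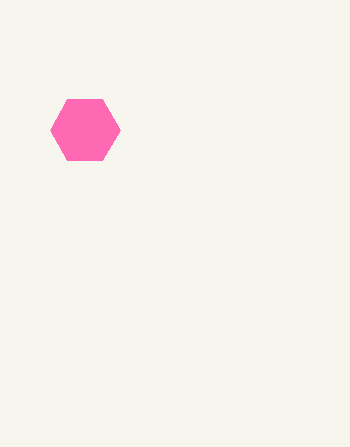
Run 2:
center_x = 85
center_y = 130
radius = 35
color = 'hotpink'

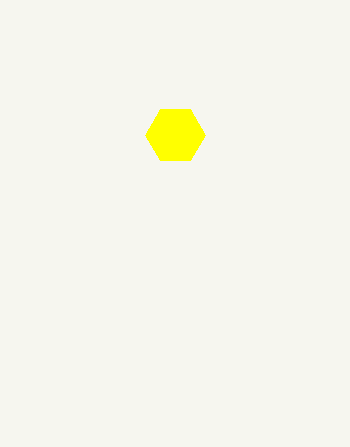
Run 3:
center_x = 175; center_y = 135; radius = 30; color = 'yellow'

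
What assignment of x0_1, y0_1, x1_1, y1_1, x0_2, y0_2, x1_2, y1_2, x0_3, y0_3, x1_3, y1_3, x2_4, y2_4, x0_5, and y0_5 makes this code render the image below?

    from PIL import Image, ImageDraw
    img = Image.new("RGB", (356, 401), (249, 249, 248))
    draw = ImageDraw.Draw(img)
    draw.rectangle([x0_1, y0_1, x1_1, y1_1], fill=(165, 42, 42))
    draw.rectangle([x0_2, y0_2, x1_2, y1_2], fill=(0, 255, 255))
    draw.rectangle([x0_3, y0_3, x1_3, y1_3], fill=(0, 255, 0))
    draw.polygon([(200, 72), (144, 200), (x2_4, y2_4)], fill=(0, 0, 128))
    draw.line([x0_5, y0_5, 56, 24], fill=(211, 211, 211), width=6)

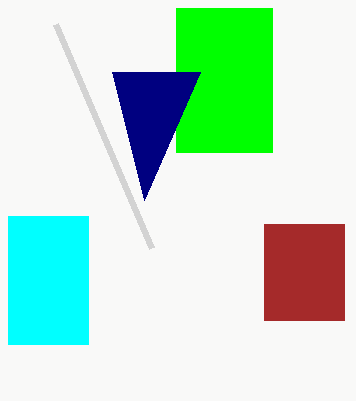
x0_1 = 264; y0_1 = 224; x1_1 = 344; y1_1 = 320; x0_2 = 8; y0_2 = 216; x1_2 = 88; y1_2 = 344; x0_3 = 176; y0_3 = 8; x1_3 = 272; y1_3 = 152; x2_4 = 112; y2_4 = 72; x0_5 = 152; y0_5 = 248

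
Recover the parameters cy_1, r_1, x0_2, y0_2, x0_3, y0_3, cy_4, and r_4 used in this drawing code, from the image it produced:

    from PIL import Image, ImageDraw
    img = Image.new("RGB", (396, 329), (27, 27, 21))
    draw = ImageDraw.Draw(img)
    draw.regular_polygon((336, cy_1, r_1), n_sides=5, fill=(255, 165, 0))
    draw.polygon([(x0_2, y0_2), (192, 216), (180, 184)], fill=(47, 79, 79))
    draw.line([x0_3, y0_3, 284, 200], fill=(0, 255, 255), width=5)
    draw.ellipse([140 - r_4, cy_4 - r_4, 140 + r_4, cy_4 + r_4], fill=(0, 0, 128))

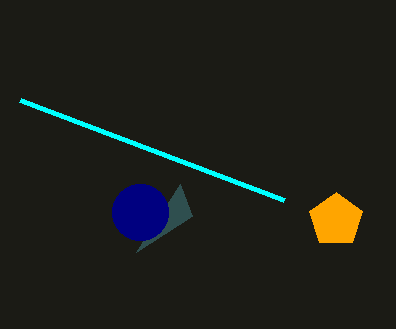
cy_1 = 220; r_1 = 28; x0_2 = 136; y0_2 = 252; x0_3 = 20; y0_3 = 100; cy_4 = 212; r_4 = 28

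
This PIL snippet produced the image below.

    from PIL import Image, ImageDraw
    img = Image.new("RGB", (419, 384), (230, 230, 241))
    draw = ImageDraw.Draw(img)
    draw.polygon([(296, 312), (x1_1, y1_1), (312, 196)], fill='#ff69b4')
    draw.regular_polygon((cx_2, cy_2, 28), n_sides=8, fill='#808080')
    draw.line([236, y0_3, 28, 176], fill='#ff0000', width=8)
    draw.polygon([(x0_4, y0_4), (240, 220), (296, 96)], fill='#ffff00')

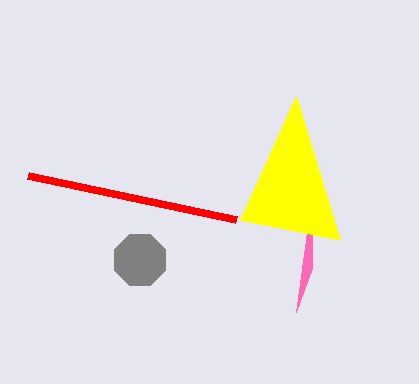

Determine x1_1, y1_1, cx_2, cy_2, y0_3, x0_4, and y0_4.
x1_1 = 312, y1_1 = 268, cx_2 = 140, cy_2 = 260, y0_3 = 220, x0_4 = 340, y0_4 = 240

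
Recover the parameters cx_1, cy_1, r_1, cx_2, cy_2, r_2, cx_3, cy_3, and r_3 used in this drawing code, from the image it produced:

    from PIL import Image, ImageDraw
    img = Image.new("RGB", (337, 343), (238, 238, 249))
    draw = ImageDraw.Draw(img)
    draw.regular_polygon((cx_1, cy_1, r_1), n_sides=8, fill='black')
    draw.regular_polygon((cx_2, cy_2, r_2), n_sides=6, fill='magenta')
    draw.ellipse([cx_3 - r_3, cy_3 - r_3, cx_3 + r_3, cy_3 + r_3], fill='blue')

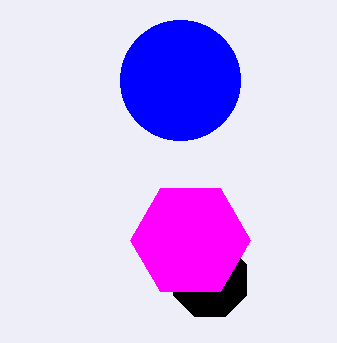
cx_1 = 210
cy_1 = 280
r_1 = 40
cx_2 = 190
cy_2 = 240
r_2 = 60
cx_3 = 180
cy_3 = 80
r_3 = 60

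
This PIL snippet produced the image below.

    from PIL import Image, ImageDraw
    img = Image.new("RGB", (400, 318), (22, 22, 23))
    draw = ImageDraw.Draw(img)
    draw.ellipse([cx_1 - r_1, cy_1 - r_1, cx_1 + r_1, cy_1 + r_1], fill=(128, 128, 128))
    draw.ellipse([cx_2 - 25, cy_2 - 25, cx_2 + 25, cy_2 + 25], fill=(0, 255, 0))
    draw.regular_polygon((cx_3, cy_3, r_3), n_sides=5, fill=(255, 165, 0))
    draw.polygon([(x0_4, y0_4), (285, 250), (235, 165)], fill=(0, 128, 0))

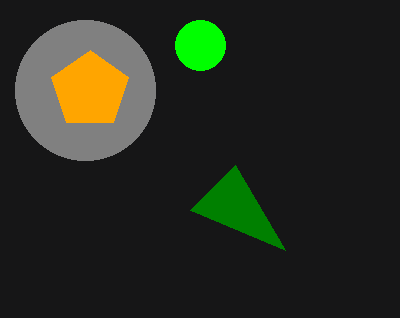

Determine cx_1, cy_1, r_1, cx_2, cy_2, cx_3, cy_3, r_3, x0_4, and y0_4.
cx_1 = 85; cy_1 = 90; r_1 = 70; cx_2 = 200; cy_2 = 45; cx_3 = 90; cy_3 = 90; r_3 = 40; x0_4 = 190; y0_4 = 210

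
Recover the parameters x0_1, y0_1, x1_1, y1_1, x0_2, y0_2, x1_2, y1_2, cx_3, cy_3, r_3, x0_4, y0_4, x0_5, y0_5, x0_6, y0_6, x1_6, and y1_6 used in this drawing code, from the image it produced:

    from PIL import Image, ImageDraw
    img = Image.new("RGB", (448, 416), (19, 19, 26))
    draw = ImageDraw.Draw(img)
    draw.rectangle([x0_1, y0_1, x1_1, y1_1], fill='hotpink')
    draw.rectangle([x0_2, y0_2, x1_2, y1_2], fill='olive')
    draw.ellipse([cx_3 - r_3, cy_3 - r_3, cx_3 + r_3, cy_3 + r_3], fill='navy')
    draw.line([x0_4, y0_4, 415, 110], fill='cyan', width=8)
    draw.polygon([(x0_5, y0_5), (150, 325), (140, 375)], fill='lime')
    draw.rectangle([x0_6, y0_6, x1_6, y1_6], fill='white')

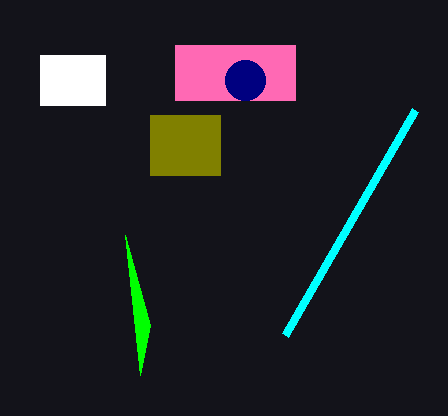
x0_1 = 175; y0_1 = 45; x1_1 = 295; y1_1 = 100; x0_2 = 150; y0_2 = 115; x1_2 = 220; y1_2 = 175; cx_3 = 245; cy_3 = 80; r_3 = 20; x0_4 = 285; y0_4 = 335; x0_5 = 125; y0_5 = 235; x0_6 = 40; y0_6 = 55; x1_6 = 105; y1_6 = 105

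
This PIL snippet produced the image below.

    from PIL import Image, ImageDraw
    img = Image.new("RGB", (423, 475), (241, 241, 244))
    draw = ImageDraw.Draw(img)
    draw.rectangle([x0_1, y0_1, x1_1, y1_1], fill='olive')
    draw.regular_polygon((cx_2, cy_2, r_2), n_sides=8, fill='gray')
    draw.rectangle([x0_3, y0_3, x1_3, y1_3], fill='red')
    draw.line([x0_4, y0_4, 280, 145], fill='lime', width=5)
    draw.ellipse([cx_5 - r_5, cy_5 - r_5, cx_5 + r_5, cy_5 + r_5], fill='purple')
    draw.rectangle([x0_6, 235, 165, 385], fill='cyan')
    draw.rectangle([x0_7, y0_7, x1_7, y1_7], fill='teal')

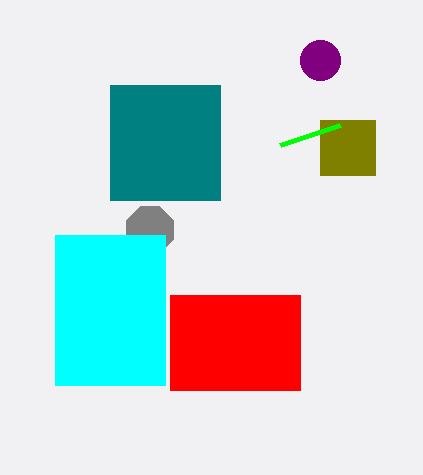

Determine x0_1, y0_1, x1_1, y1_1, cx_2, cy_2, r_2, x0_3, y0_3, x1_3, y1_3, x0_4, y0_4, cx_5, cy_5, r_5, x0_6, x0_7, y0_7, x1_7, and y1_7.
x0_1 = 320, y0_1 = 120, x1_1 = 375, y1_1 = 175, cx_2 = 150, cy_2 = 230, r_2 = 25, x0_3 = 170, y0_3 = 295, x1_3 = 300, y1_3 = 390, x0_4 = 340, y0_4 = 125, cx_5 = 320, cy_5 = 60, r_5 = 20, x0_6 = 55, x0_7 = 110, y0_7 = 85, x1_7 = 220, y1_7 = 200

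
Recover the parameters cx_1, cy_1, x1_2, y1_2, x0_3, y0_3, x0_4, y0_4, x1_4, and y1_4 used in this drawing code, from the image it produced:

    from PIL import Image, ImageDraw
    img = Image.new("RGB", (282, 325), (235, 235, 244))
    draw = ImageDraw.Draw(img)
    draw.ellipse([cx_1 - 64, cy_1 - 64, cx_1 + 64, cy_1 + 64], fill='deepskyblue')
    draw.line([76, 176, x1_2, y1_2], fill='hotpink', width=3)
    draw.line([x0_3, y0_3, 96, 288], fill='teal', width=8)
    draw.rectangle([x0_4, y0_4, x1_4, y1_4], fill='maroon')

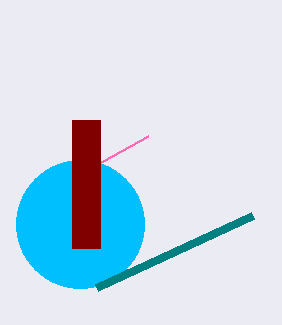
cx_1 = 80, cy_1 = 224, x1_2 = 148, y1_2 = 136, x0_3 = 252, y0_3 = 216, x0_4 = 72, y0_4 = 120, x1_4 = 100, y1_4 = 248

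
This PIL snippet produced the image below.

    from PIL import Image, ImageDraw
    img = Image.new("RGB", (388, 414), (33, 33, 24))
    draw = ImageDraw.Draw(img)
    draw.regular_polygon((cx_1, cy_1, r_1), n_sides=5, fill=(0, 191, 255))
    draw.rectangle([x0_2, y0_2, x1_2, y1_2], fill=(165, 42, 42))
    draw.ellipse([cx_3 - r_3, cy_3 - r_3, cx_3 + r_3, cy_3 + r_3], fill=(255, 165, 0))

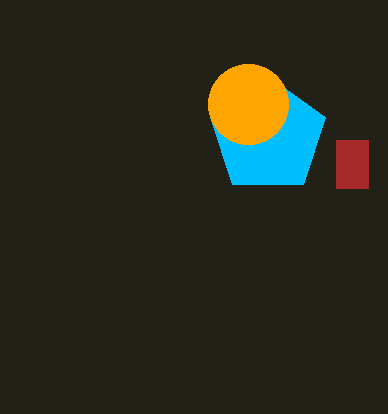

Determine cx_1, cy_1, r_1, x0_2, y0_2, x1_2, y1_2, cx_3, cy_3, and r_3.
cx_1 = 268; cy_1 = 136; r_1 = 60; x0_2 = 336; y0_2 = 140; x1_2 = 368; y1_2 = 188; cx_3 = 248; cy_3 = 104; r_3 = 40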